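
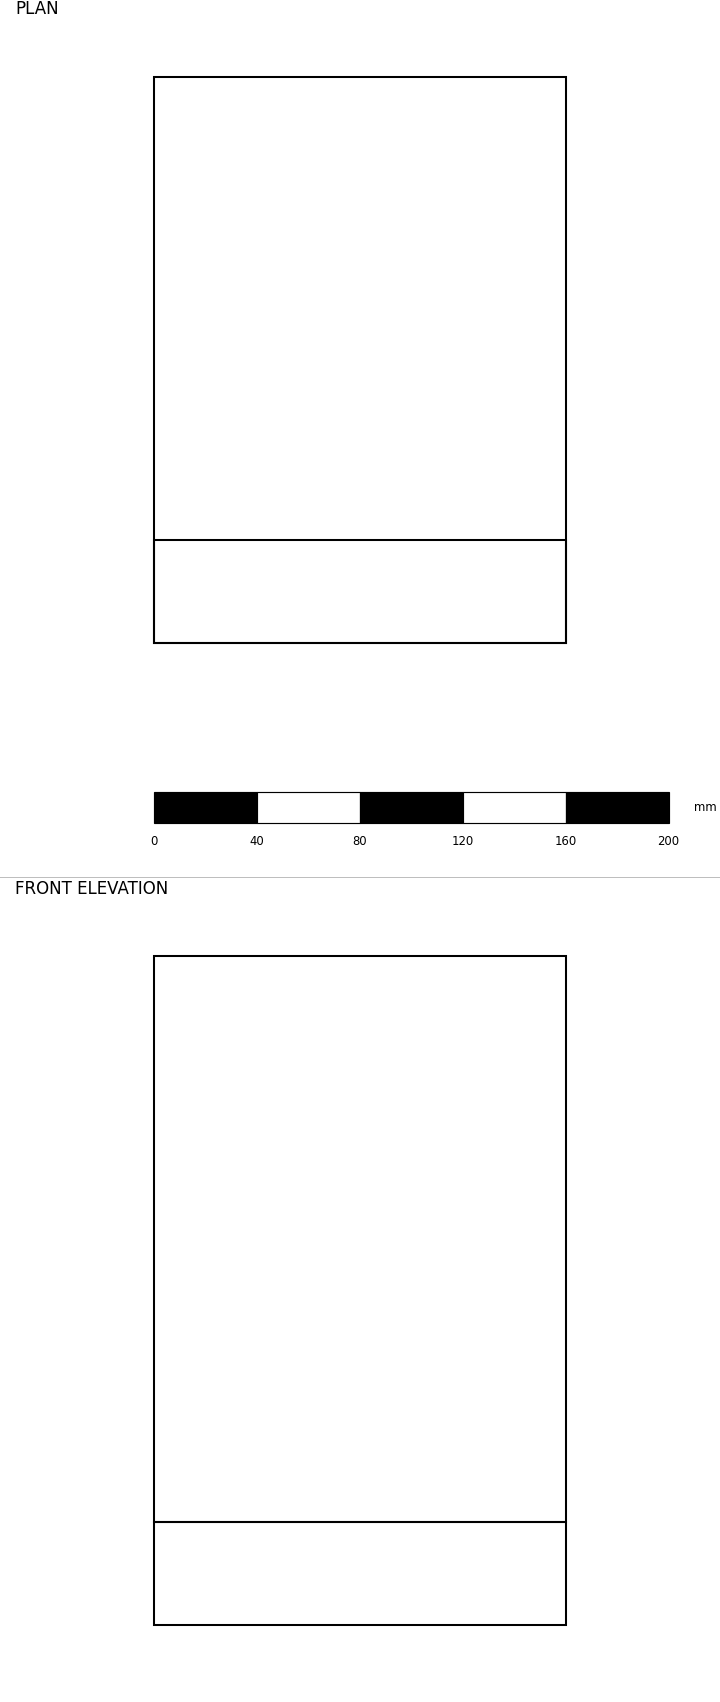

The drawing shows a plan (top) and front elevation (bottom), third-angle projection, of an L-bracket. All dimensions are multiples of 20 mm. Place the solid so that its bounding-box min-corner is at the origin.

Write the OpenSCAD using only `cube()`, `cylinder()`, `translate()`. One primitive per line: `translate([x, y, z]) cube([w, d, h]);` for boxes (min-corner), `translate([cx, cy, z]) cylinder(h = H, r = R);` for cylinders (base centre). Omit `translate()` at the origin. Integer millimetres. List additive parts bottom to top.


cube([160, 220, 40]);
translate([0, 0, 40]) cube([160, 40, 220]);


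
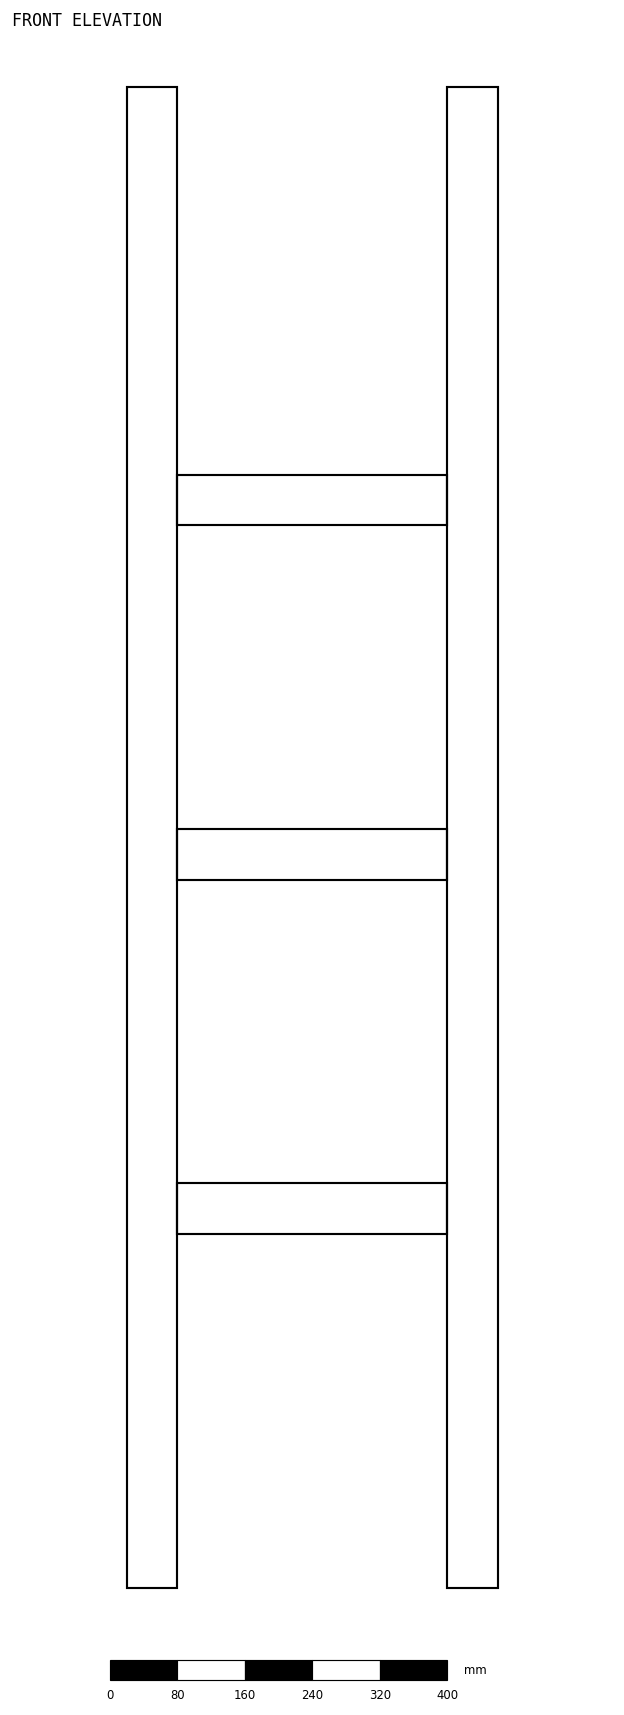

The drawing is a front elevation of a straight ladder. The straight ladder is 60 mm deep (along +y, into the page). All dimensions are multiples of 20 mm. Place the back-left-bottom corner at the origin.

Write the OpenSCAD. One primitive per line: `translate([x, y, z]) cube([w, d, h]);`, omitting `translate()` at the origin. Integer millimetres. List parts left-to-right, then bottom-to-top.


cube([60, 60, 1780]);
translate([60, 0, 420]) cube([320, 60, 60]);
translate([60, 0, 840]) cube([320, 60, 60]);
translate([60, 0, 1260]) cube([320, 60, 60]);
translate([380, 0, 0]) cube([60, 60, 1780]);


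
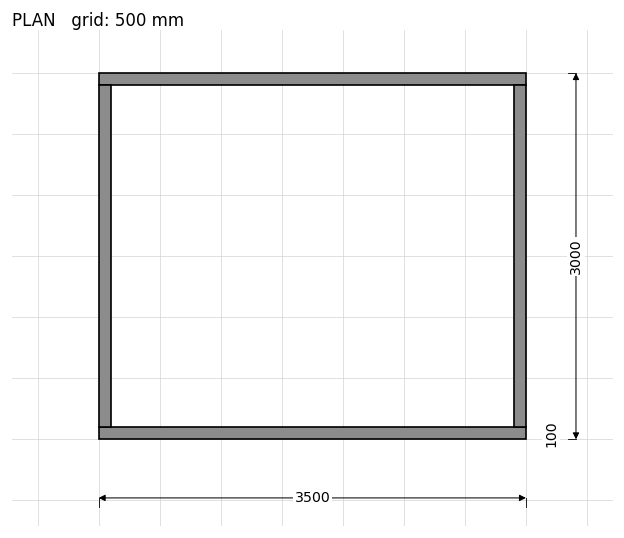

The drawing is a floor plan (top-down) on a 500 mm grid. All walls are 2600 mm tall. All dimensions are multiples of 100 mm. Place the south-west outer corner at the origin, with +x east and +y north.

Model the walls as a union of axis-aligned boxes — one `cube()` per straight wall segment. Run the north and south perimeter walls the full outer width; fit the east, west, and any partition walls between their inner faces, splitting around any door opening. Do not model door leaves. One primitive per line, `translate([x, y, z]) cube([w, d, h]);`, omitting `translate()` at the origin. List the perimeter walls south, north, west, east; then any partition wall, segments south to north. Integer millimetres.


cube([3500, 100, 2600]);
translate([0, 2900, 0]) cube([3500, 100, 2600]);
translate([0, 100, 0]) cube([100, 2800, 2600]);
translate([3400, 100, 0]) cube([100, 2800, 2600]);


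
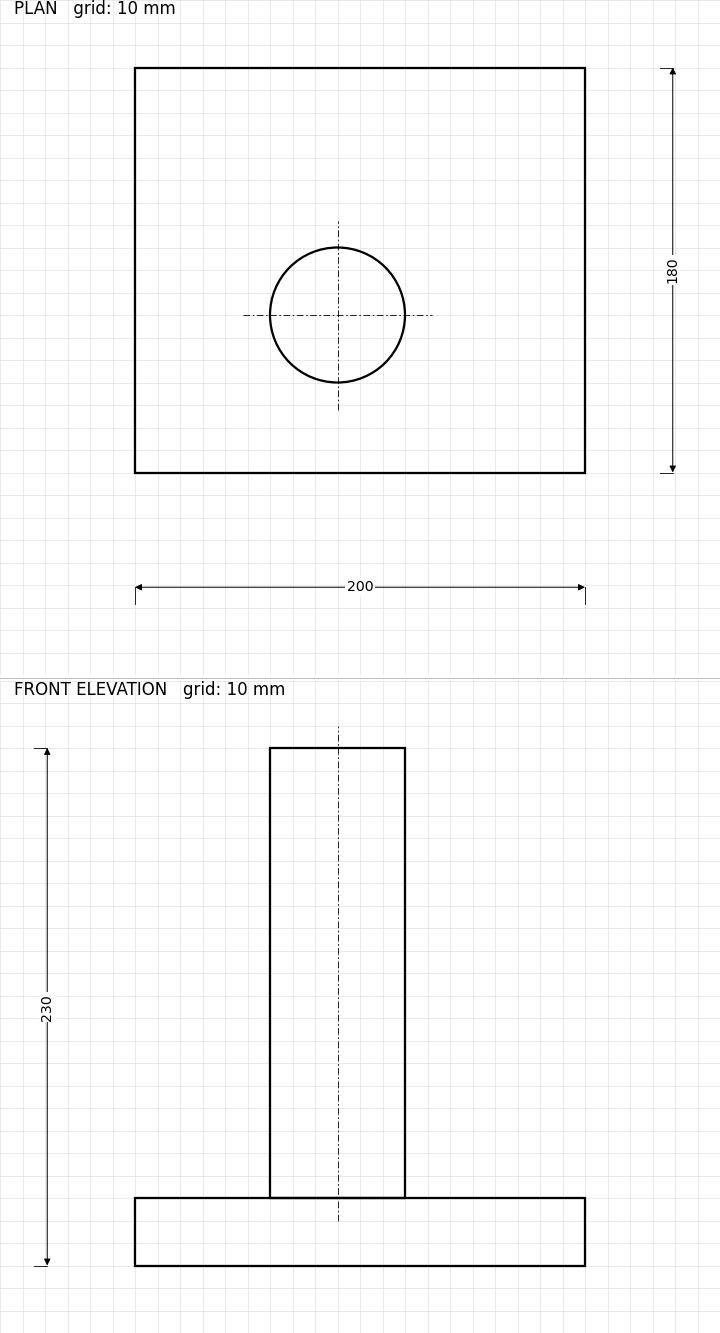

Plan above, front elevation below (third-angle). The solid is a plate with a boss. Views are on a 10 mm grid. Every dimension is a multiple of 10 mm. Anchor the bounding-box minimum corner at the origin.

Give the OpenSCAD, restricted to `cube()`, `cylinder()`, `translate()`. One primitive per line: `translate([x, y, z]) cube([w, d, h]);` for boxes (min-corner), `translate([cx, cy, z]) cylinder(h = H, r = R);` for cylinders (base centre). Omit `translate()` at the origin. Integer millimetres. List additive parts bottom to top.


cube([200, 180, 30]);
translate([90, 70, 30]) cylinder(h = 200, r = 30);


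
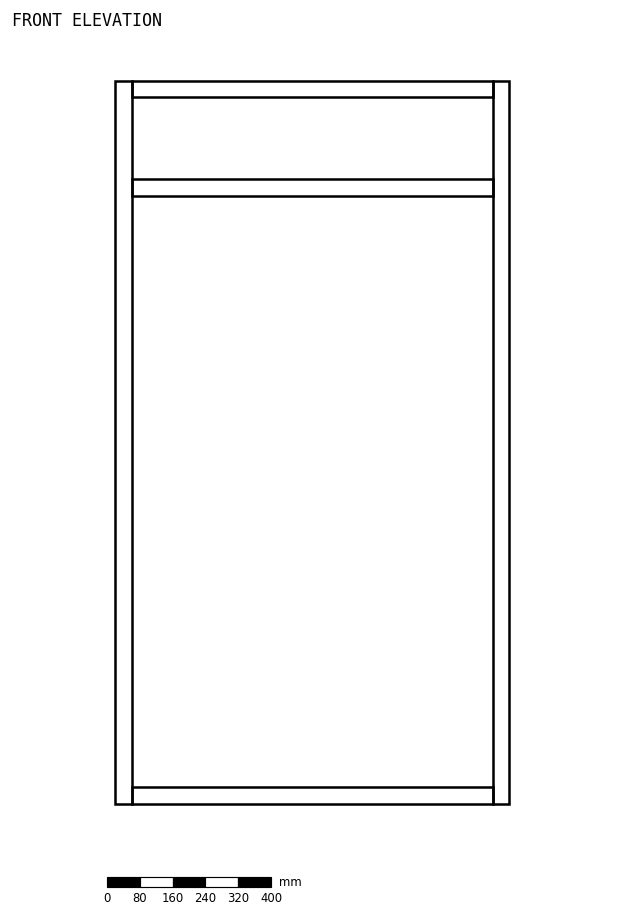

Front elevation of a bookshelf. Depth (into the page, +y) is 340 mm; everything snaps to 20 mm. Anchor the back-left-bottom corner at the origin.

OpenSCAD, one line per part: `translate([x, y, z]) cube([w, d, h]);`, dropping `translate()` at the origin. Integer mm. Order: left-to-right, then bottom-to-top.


cube([40, 340, 1760]);
translate([40, 0, 0]) cube([880, 340, 40]);
translate([40, 0, 1480]) cube([880, 340, 40]);
translate([40, 0, 1720]) cube([880, 340, 40]);
translate([920, 0, 0]) cube([40, 340, 1760]);


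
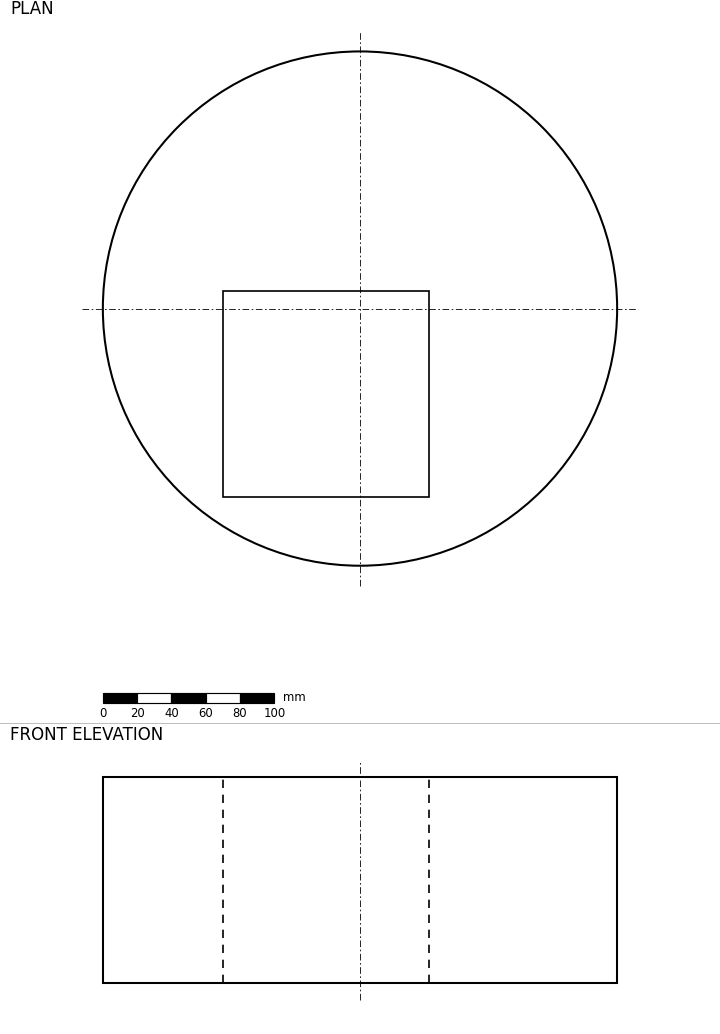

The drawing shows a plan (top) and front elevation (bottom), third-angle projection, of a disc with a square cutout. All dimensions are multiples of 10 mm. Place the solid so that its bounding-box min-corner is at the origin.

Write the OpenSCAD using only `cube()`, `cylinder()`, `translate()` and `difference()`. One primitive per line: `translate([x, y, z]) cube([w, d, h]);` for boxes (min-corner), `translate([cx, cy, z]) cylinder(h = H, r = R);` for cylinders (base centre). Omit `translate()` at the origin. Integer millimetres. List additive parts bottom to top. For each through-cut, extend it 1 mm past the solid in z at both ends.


difference() {
  translate([150, 150, 0]) cylinder(h = 120, r = 150);
  translate([70, 40, -1]) cube([120, 120, 122]);
}


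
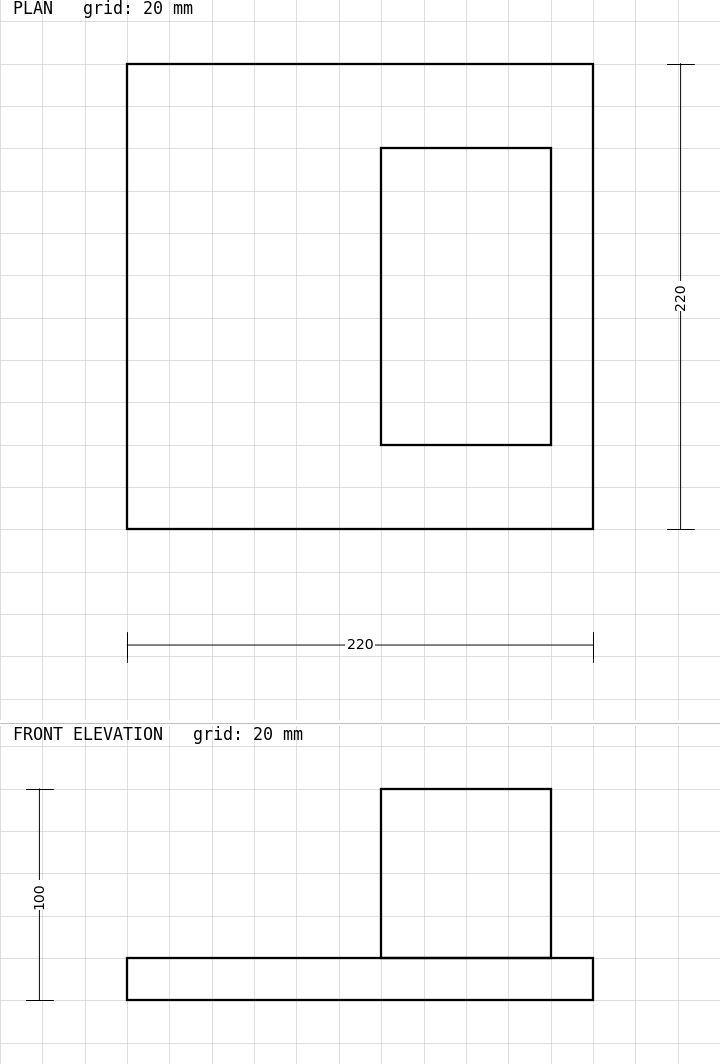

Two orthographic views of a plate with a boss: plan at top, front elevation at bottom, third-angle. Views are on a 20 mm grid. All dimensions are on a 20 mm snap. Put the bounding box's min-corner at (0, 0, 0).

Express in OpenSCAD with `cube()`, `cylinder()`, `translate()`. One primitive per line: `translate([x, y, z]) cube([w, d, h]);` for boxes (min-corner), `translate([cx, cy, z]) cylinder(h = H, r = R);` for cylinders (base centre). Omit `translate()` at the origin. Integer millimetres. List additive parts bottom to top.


cube([220, 220, 20]);
translate([120, 40, 20]) cube([80, 140, 80]);


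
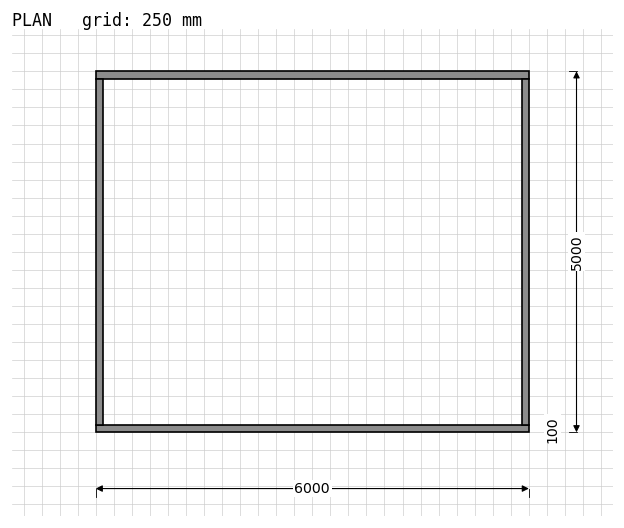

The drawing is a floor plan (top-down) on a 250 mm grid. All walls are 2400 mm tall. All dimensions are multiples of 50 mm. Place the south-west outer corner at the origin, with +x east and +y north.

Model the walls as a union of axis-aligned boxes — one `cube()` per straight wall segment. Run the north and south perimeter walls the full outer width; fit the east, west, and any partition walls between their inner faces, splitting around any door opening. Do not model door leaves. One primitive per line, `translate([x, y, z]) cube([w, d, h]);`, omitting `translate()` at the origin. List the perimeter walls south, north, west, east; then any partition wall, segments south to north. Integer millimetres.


cube([6000, 100, 2400]);
translate([0, 4900, 0]) cube([6000, 100, 2400]);
translate([0, 100, 0]) cube([100, 4800, 2400]);
translate([5900, 100, 0]) cube([100, 4800, 2400]);


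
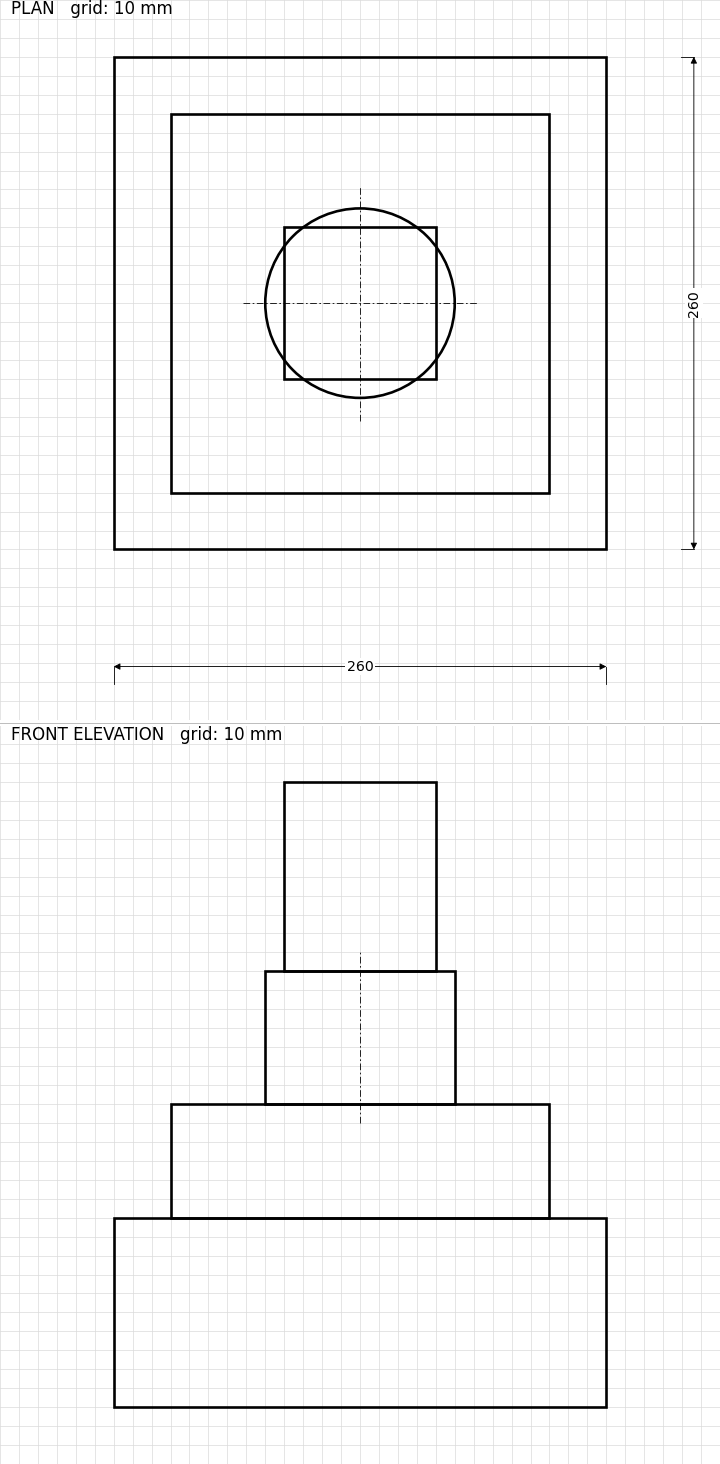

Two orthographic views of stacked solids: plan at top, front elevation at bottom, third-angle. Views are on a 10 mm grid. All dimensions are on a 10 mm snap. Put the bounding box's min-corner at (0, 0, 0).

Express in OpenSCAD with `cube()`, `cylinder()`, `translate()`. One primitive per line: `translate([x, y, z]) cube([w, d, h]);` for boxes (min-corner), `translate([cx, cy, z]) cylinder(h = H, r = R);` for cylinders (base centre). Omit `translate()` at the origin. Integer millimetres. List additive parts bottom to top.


cube([260, 260, 100]);
translate([30, 30, 100]) cube([200, 200, 60]);
translate([130, 130, 160]) cylinder(h = 70, r = 50);
translate([90, 90, 230]) cube([80, 80, 100]);


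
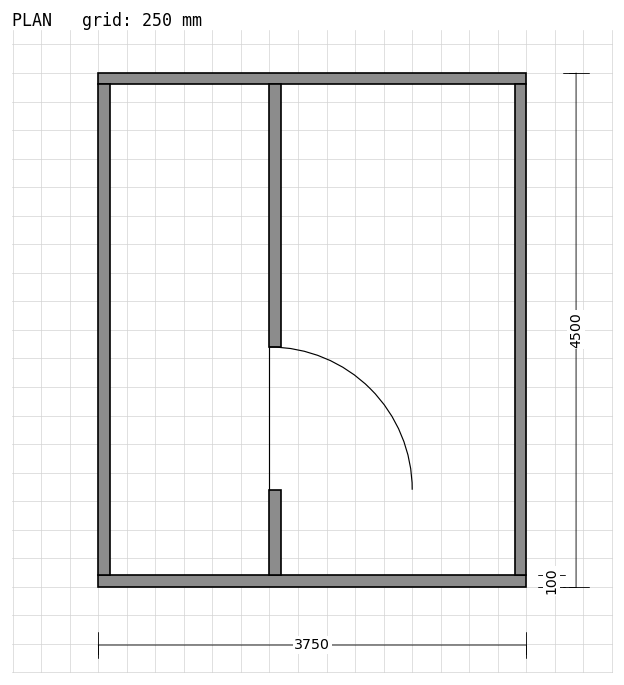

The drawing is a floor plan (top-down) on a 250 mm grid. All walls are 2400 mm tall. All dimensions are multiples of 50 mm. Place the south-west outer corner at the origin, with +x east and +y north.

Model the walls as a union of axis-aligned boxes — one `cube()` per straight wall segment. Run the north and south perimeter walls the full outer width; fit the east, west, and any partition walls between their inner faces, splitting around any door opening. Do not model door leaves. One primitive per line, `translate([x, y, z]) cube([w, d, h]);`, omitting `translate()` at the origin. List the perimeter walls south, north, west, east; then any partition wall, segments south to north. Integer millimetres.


cube([3750, 100, 2400]);
translate([0, 4400, 0]) cube([3750, 100, 2400]);
translate([0, 100, 0]) cube([100, 4300, 2400]);
translate([3650, 100, 0]) cube([100, 4300, 2400]);
translate([1500, 100, 0]) cube([100, 750, 2400]);
translate([1500, 2100, 0]) cube([100, 2300, 2400]);


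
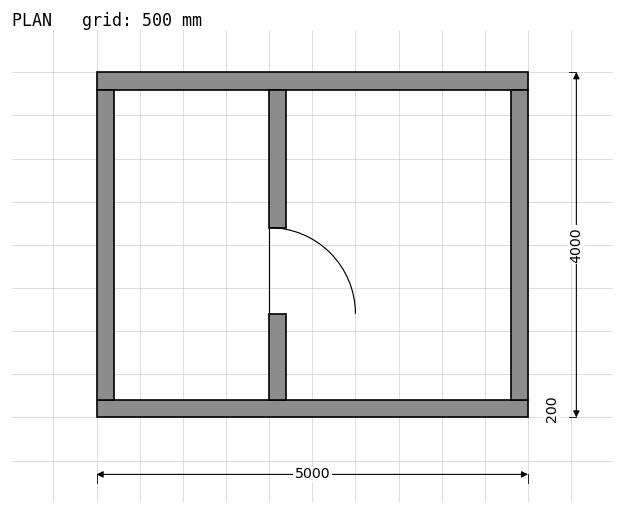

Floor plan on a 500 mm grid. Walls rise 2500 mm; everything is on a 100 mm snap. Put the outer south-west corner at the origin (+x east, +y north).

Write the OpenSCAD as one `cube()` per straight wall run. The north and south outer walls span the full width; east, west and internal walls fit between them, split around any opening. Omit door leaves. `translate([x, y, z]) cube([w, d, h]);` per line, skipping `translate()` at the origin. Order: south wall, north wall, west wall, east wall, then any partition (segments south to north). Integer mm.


cube([5000, 200, 2500]);
translate([0, 3800, 0]) cube([5000, 200, 2500]);
translate([0, 200, 0]) cube([200, 3600, 2500]);
translate([4800, 200, 0]) cube([200, 3600, 2500]);
translate([2000, 200, 0]) cube([200, 1000, 2500]);
translate([2000, 2200, 0]) cube([200, 1600, 2500]);


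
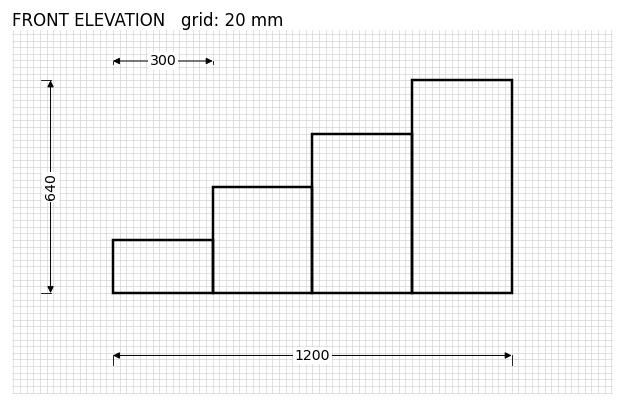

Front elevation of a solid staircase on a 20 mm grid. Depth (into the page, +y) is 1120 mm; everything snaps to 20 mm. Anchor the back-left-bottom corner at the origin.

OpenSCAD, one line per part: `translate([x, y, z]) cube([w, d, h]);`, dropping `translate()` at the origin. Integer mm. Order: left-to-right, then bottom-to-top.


cube([300, 1120, 160]);
translate([300, 0, 0]) cube([300, 1120, 320]);
translate([600, 0, 0]) cube([300, 1120, 480]);
translate([900, 0, 0]) cube([300, 1120, 640]);


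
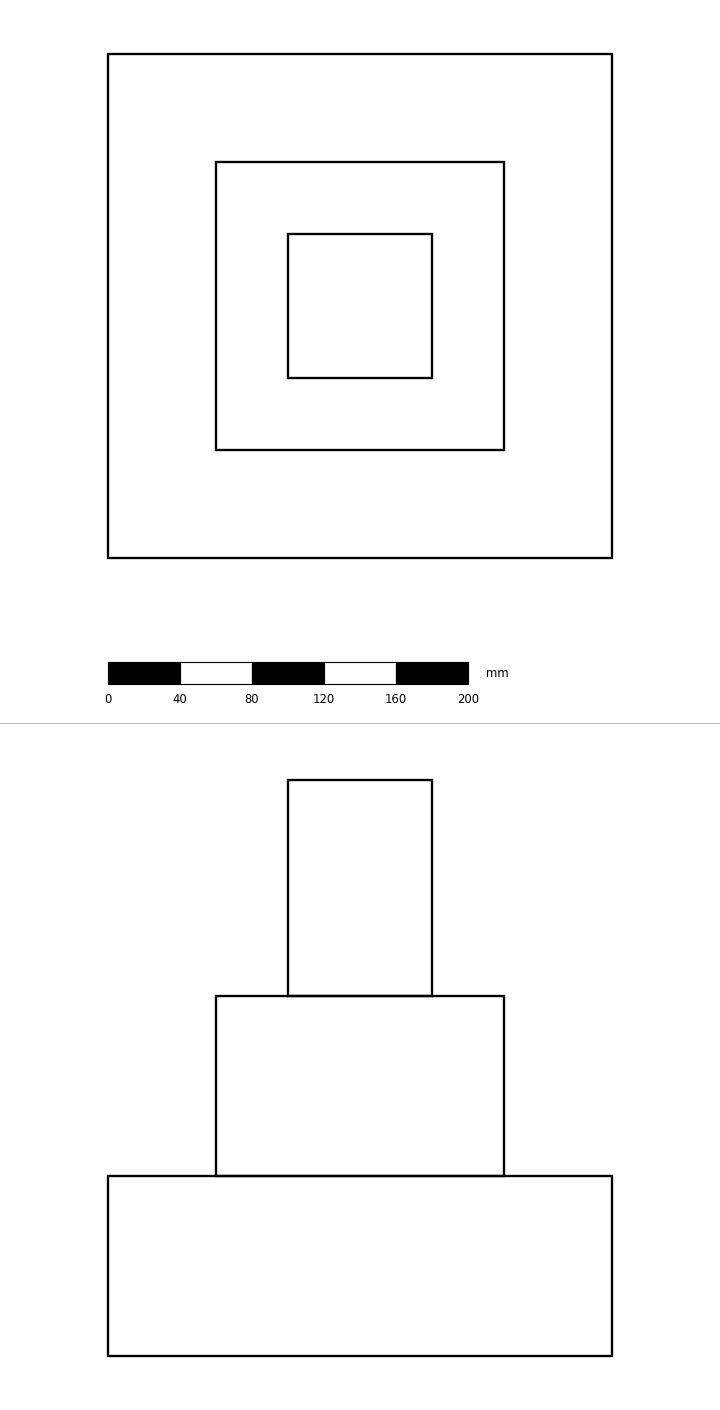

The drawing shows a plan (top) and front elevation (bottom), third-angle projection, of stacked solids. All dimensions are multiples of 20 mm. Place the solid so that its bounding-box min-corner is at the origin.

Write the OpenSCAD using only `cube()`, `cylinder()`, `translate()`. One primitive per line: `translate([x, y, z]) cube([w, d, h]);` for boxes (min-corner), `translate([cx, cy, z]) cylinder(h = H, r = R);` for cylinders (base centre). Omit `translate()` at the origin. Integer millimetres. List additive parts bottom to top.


cube([280, 280, 100]);
translate([60, 60, 100]) cube([160, 160, 100]);
translate([100, 100, 200]) cube([80, 80, 120]);


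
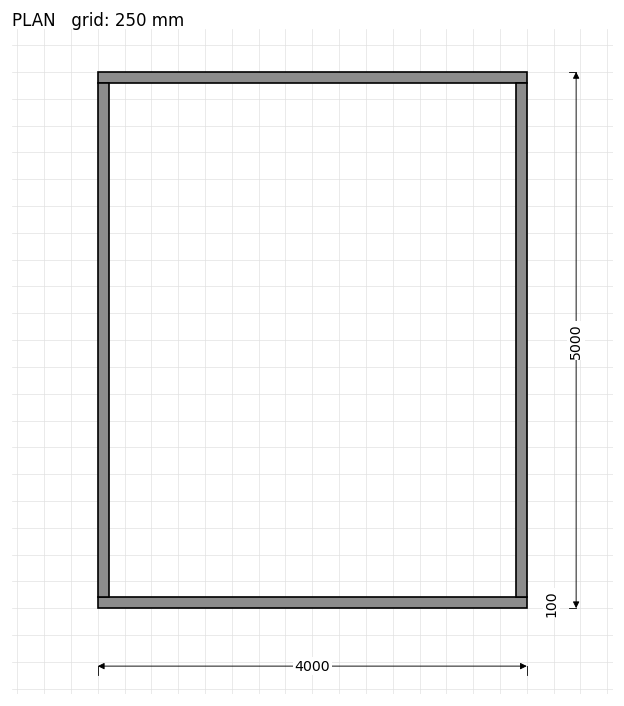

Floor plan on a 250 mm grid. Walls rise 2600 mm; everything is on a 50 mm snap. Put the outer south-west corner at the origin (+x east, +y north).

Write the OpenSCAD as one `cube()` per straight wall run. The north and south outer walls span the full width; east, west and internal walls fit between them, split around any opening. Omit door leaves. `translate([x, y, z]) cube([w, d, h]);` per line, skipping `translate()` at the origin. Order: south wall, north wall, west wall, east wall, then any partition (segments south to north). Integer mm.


cube([4000, 100, 2600]);
translate([0, 4900, 0]) cube([4000, 100, 2600]);
translate([0, 100, 0]) cube([100, 4800, 2600]);
translate([3900, 100, 0]) cube([100, 4800, 2600]);


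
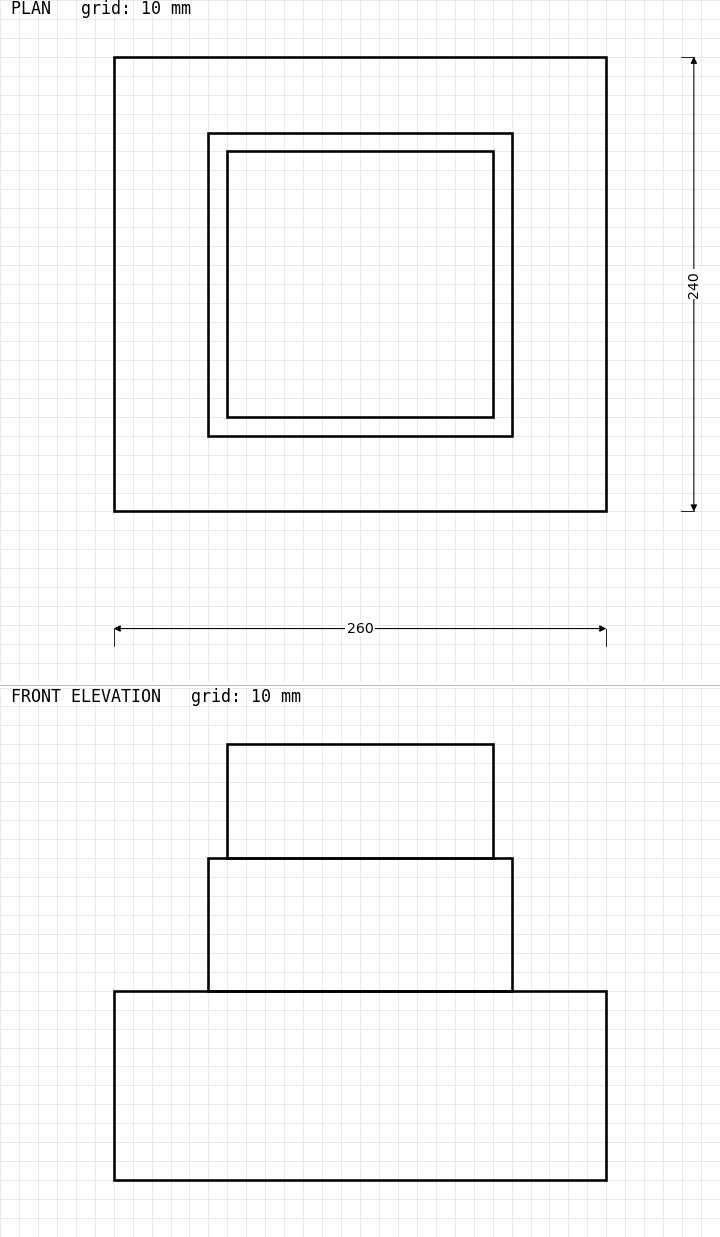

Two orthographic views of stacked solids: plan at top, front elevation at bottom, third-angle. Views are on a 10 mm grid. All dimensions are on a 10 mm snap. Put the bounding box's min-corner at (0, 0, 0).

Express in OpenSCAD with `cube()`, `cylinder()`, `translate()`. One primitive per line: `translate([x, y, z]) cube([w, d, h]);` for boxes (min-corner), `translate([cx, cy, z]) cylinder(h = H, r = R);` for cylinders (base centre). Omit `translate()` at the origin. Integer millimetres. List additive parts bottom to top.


cube([260, 240, 100]);
translate([50, 40, 100]) cube([160, 160, 70]);
translate([60, 50, 170]) cube([140, 140, 60]);


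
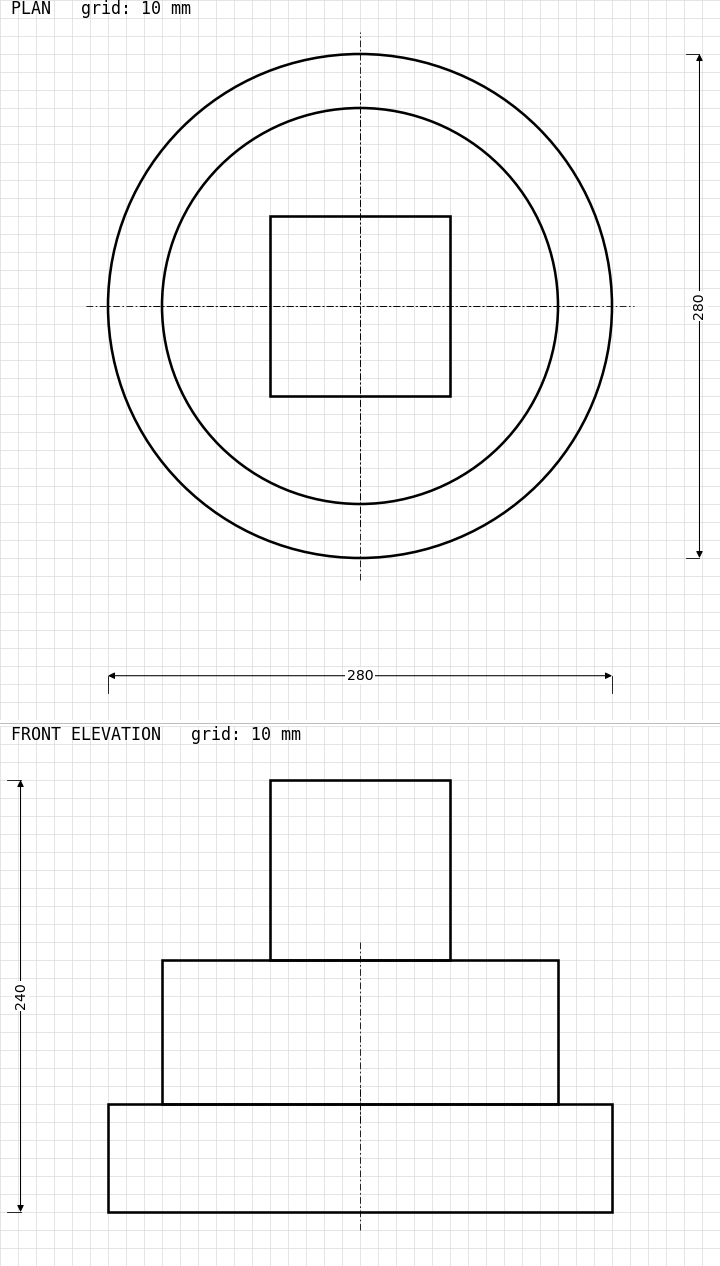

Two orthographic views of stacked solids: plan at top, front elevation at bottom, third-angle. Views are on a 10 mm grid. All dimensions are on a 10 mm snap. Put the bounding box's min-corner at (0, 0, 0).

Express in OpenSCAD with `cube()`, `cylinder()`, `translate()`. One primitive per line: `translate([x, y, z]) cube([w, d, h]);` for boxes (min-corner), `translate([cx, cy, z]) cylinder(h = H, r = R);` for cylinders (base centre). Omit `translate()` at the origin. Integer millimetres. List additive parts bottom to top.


translate([140, 140, 0]) cylinder(h = 60, r = 140);
translate([140, 140, 60]) cylinder(h = 80, r = 110);
translate([90, 90, 140]) cube([100, 100, 100]);


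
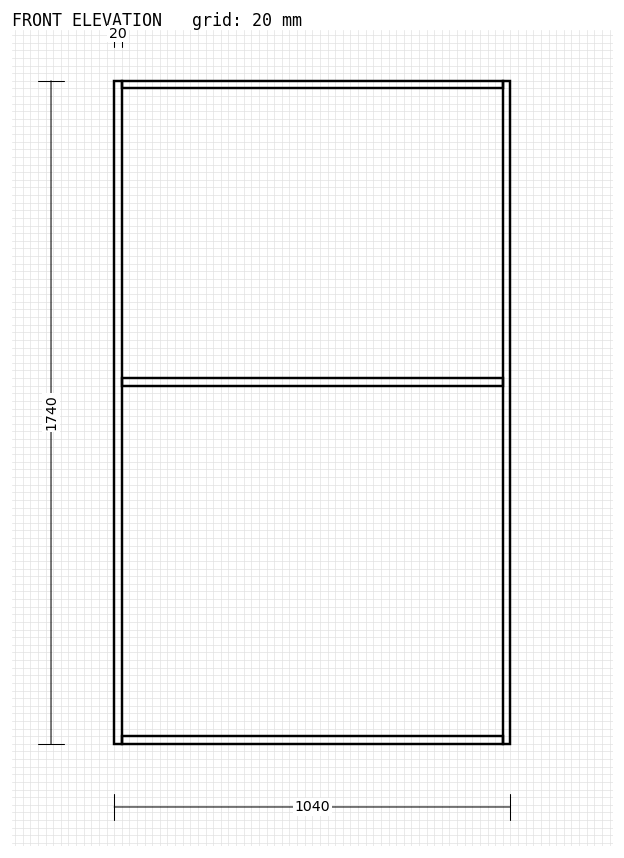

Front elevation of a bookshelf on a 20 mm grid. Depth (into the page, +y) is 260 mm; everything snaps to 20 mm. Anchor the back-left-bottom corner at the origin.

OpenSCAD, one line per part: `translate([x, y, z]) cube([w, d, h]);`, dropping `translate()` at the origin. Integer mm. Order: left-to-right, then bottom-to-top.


cube([20, 260, 1740]);
translate([20, 0, 0]) cube([1000, 260, 20]);
translate([20, 0, 940]) cube([1000, 260, 20]);
translate([20, 0, 1720]) cube([1000, 260, 20]);
translate([1020, 0, 0]) cube([20, 260, 1740]);


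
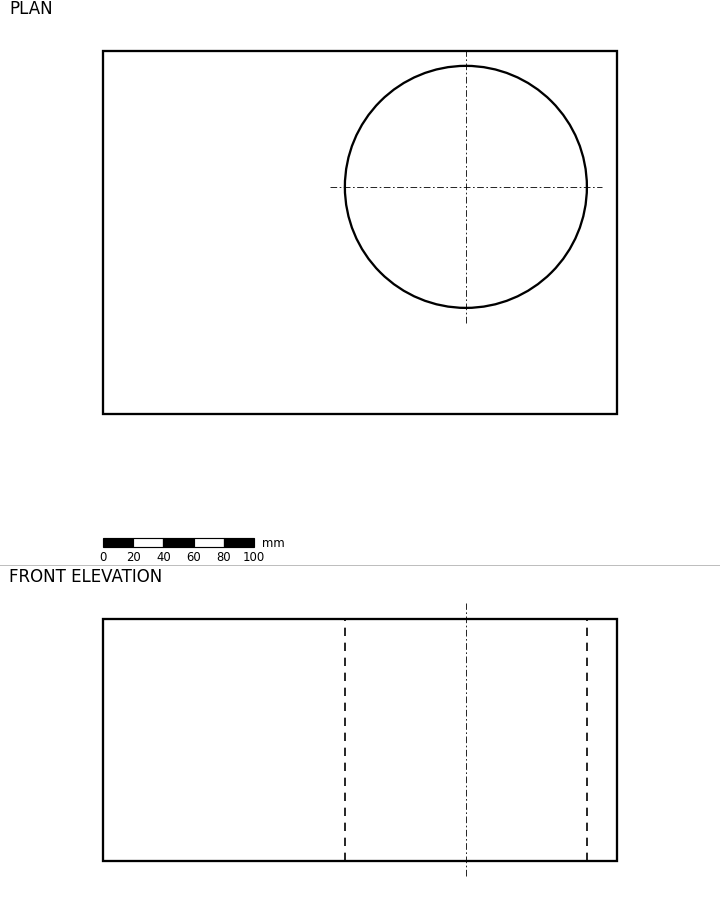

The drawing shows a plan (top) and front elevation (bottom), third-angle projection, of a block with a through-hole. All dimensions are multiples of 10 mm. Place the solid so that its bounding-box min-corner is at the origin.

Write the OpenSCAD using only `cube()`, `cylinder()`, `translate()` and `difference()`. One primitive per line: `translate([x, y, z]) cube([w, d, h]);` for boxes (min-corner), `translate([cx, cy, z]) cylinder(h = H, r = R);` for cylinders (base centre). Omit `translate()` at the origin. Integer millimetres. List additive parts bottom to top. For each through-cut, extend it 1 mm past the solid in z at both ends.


difference() {
  cube([340, 240, 160]);
  translate([240, 150, -1]) cylinder(h = 162, r = 80);
}


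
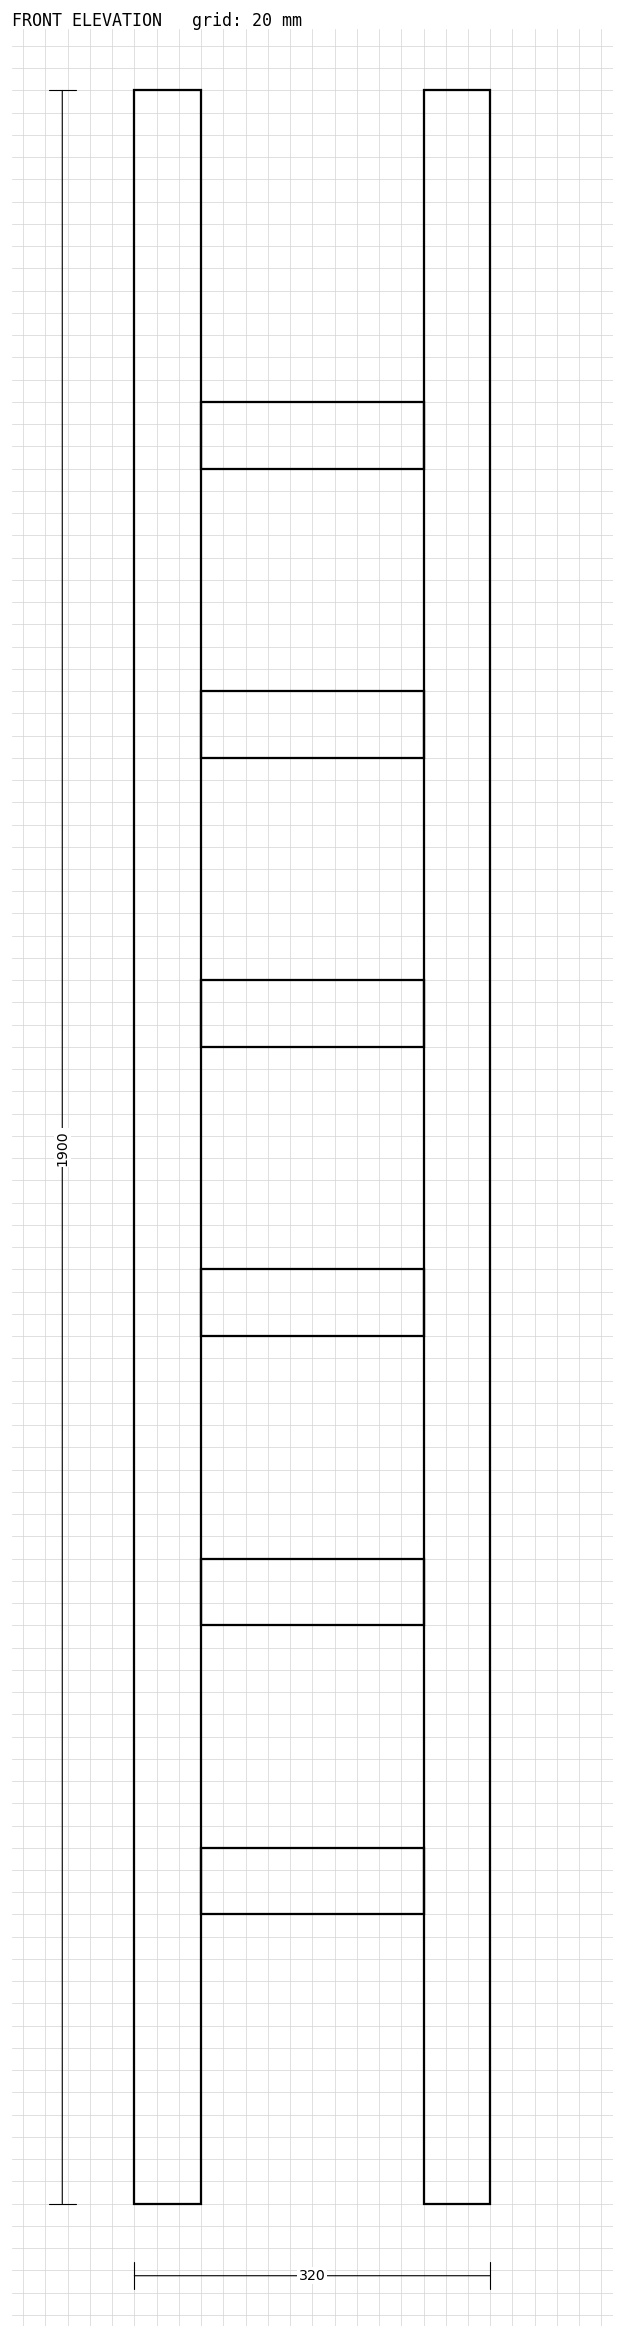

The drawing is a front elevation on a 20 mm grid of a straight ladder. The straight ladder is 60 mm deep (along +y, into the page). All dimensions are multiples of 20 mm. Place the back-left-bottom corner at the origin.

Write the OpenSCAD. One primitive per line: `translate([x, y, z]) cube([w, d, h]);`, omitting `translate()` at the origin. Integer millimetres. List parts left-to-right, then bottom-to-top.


cube([60, 60, 1900]);
translate([60, 0, 260]) cube([200, 60, 60]);
translate([60, 0, 520]) cube([200, 60, 60]);
translate([60, 0, 780]) cube([200, 60, 60]);
translate([60, 0, 1040]) cube([200, 60, 60]);
translate([60, 0, 1300]) cube([200, 60, 60]);
translate([60, 0, 1560]) cube([200, 60, 60]);
translate([260, 0, 0]) cube([60, 60, 1900]);


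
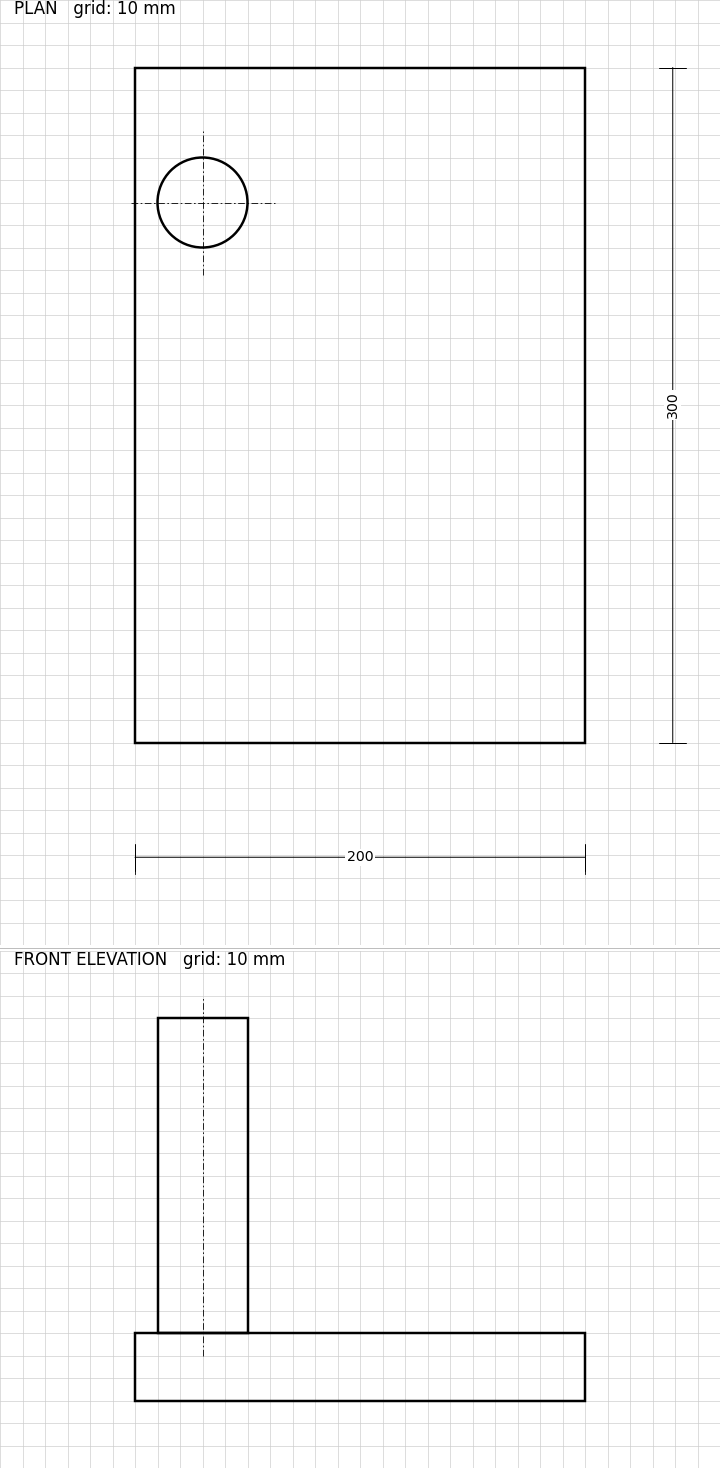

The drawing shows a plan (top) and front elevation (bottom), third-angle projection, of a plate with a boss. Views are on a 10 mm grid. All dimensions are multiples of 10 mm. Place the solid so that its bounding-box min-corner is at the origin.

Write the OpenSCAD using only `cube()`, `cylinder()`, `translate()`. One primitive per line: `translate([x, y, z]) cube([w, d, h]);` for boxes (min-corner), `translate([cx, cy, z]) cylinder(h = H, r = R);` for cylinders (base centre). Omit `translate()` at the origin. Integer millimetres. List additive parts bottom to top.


cube([200, 300, 30]);
translate([30, 240, 30]) cylinder(h = 140, r = 20);


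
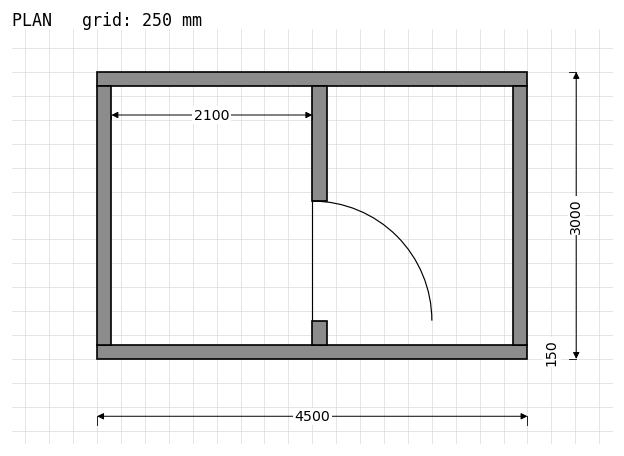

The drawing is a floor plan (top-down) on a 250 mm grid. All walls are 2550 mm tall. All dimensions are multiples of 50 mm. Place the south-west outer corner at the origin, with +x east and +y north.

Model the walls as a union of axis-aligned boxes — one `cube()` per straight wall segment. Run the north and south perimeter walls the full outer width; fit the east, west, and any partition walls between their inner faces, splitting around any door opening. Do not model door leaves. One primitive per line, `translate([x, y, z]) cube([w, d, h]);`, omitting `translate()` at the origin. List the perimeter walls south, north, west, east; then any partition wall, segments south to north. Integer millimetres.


cube([4500, 150, 2550]);
translate([0, 2850, 0]) cube([4500, 150, 2550]);
translate([0, 150, 0]) cube([150, 2700, 2550]);
translate([4350, 150, 0]) cube([150, 2700, 2550]);
translate([2250, 150, 0]) cube([150, 250, 2550]);
translate([2250, 1650, 0]) cube([150, 1200, 2550]);


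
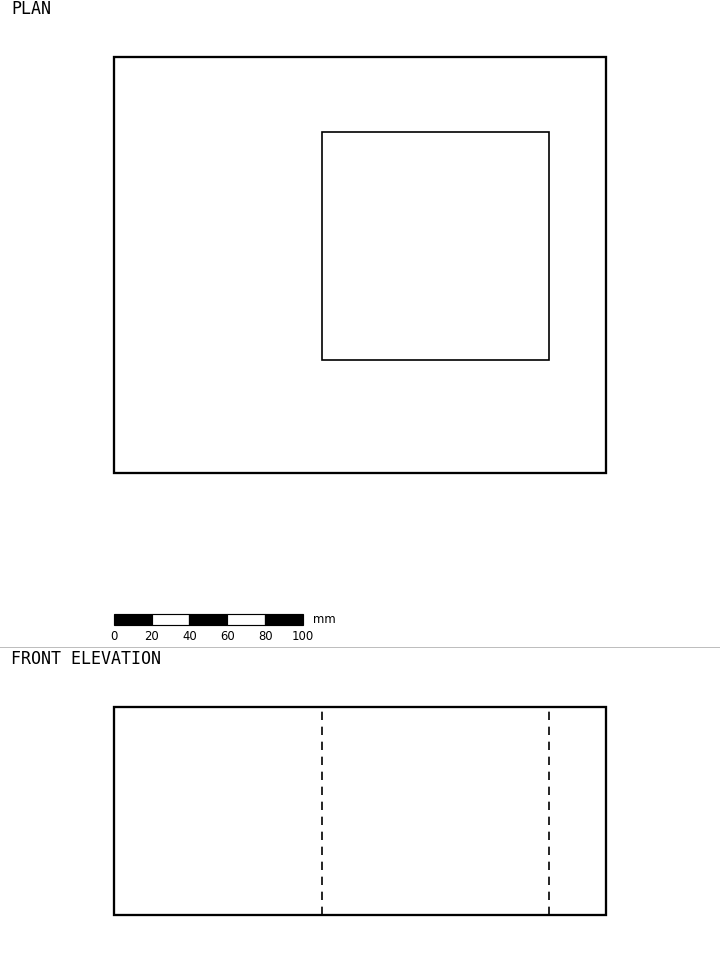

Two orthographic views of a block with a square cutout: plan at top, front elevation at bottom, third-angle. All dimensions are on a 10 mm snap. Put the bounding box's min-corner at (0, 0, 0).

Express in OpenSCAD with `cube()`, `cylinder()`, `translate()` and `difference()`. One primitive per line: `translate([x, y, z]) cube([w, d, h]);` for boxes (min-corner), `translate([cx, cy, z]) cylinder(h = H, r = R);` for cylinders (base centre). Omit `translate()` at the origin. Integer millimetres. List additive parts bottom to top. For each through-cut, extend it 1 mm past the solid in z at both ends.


difference() {
  cube([260, 220, 110]);
  translate([110, 60, -1]) cube([120, 120, 112]);
}


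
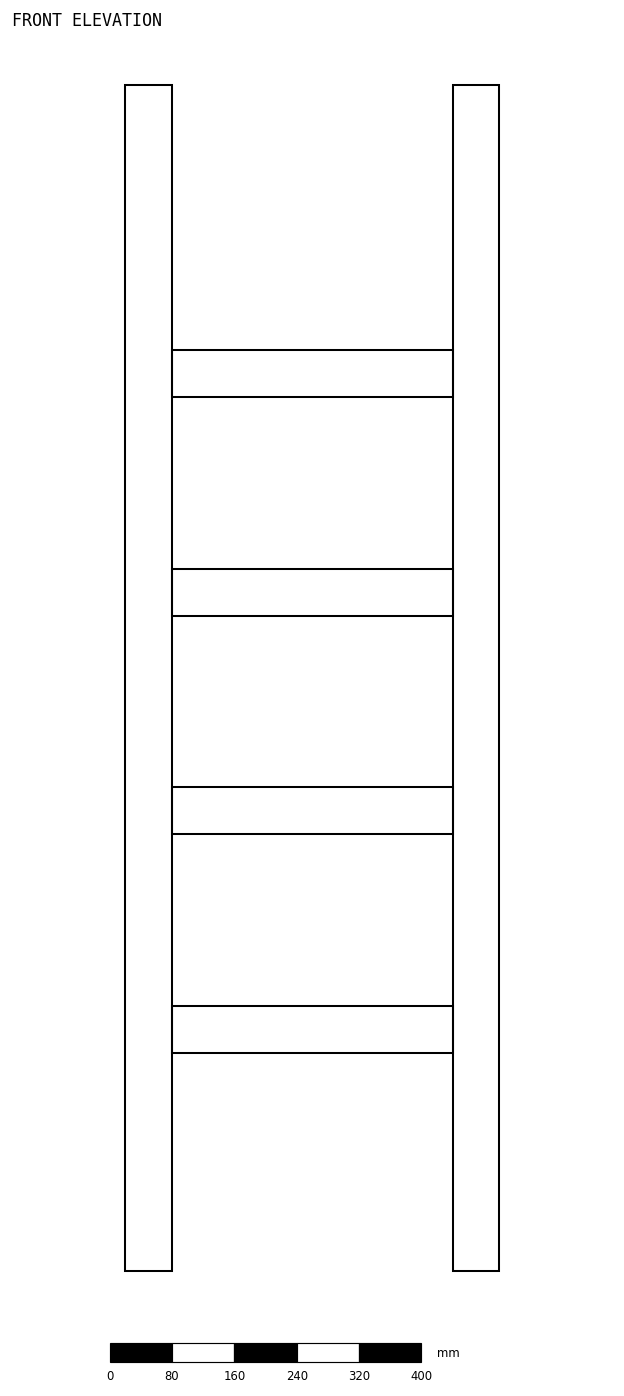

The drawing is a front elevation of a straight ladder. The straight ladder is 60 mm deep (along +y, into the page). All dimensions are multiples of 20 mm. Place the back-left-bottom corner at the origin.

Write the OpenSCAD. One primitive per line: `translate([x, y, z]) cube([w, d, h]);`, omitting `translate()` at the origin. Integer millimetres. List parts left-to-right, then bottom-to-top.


cube([60, 60, 1520]);
translate([60, 0, 280]) cube([360, 60, 60]);
translate([60, 0, 560]) cube([360, 60, 60]);
translate([60, 0, 840]) cube([360, 60, 60]);
translate([60, 0, 1120]) cube([360, 60, 60]);
translate([420, 0, 0]) cube([60, 60, 1520]);


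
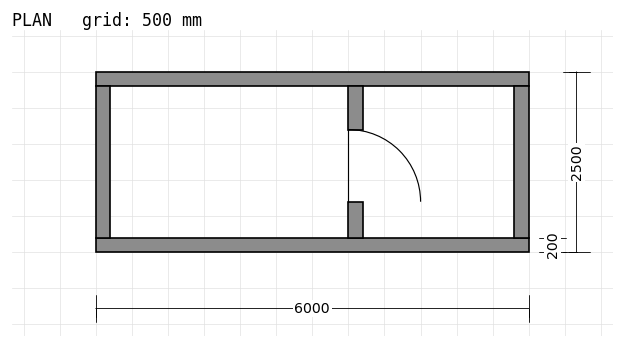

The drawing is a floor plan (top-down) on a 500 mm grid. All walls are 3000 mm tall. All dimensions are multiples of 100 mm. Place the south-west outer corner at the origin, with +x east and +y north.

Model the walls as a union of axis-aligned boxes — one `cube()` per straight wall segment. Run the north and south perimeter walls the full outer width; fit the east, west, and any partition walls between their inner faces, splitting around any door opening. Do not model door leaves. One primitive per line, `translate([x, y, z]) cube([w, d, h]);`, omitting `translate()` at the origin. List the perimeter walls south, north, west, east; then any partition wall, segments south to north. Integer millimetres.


cube([6000, 200, 3000]);
translate([0, 2300, 0]) cube([6000, 200, 3000]);
translate([0, 200, 0]) cube([200, 2100, 3000]);
translate([5800, 200, 0]) cube([200, 2100, 3000]);
translate([3500, 200, 0]) cube([200, 500, 3000]);
translate([3500, 1700, 0]) cube([200, 600, 3000]);


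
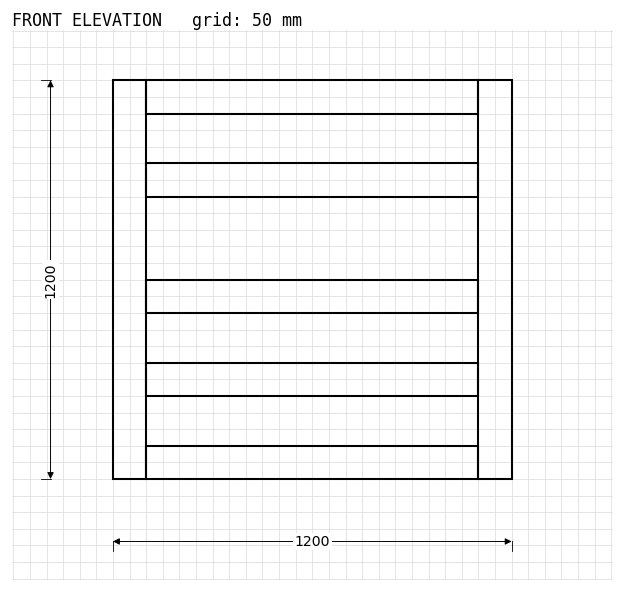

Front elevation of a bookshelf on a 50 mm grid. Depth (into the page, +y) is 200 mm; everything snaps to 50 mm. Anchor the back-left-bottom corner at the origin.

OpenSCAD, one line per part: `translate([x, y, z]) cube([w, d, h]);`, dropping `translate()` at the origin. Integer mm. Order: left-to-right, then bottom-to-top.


cube([100, 200, 1200]);
translate([100, 0, 0]) cube([1000, 200, 100]);
translate([100, 0, 250]) cube([1000, 200, 100]);
translate([100, 0, 500]) cube([1000, 200, 100]);
translate([100, 0, 850]) cube([1000, 200, 100]);
translate([100, 0, 1100]) cube([1000, 200, 100]);
translate([1100, 0, 0]) cube([100, 200, 1200]);


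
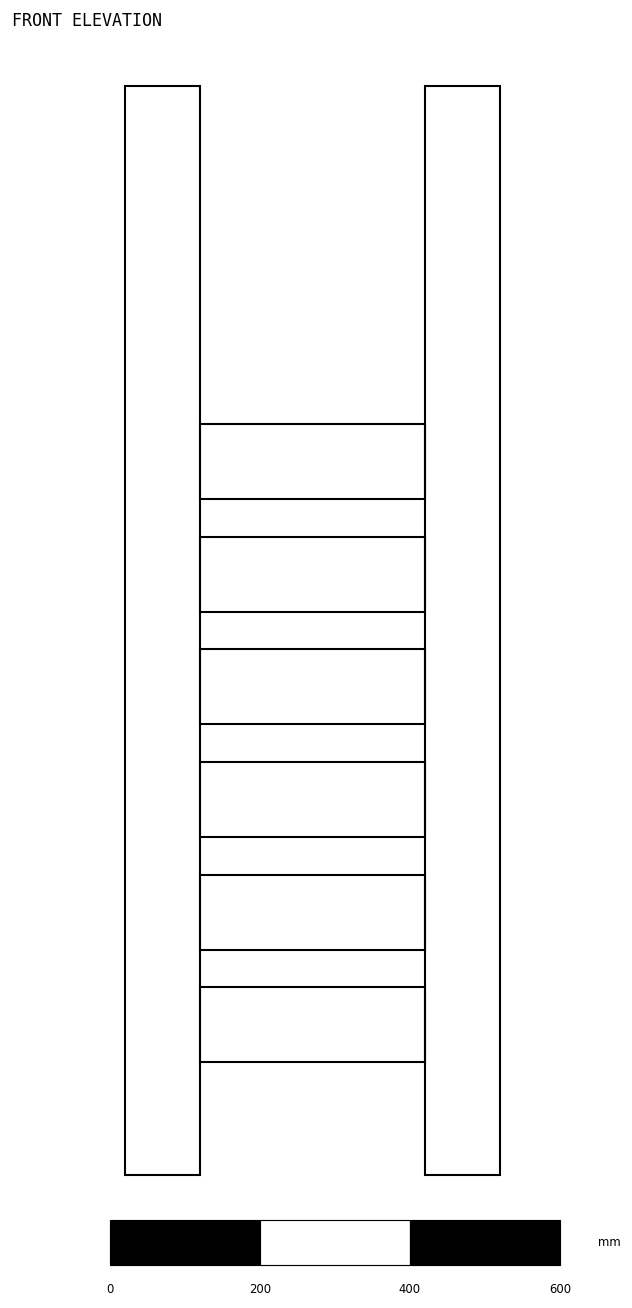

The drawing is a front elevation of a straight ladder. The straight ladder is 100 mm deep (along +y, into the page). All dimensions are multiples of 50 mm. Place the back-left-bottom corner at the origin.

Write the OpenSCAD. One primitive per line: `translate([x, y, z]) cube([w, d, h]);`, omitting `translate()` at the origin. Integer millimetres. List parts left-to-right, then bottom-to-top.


cube([100, 100, 1450]);
translate([100, 0, 150]) cube([300, 100, 100]);
translate([100, 0, 300]) cube([300, 100, 100]);
translate([100, 0, 450]) cube([300, 100, 100]);
translate([100, 0, 600]) cube([300, 100, 100]);
translate([100, 0, 750]) cube([300, 100, 100]);
translate([100, 0, 900]) cube([300, 100, 100]);
translate([400, 0, 0]) cube([100, 100, 1450]);


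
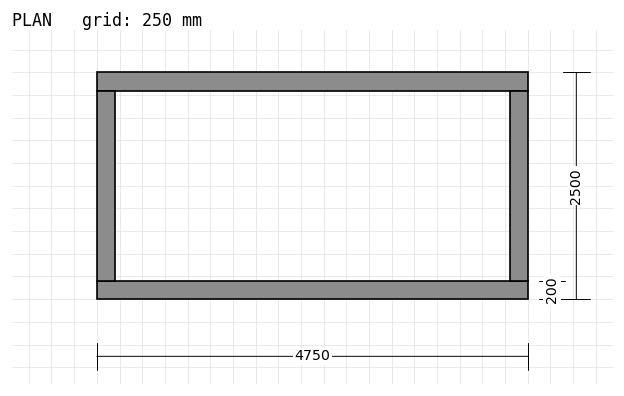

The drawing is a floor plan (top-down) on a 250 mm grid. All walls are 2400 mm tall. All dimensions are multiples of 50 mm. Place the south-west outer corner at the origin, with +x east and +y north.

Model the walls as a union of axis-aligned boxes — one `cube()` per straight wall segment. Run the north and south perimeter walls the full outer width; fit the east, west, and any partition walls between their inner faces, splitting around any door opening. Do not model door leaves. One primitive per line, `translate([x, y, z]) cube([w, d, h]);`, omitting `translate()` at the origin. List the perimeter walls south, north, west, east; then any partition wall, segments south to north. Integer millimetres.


cube([4750, 200, 2400]);
translate([0, 2300, 0]) cube([4750, 200, 2400]);
translate([0, 200, 0]) cube([200, 2100, 2400]);
translate([4550, 200, 0]) cube([200, 2100, 2400]);


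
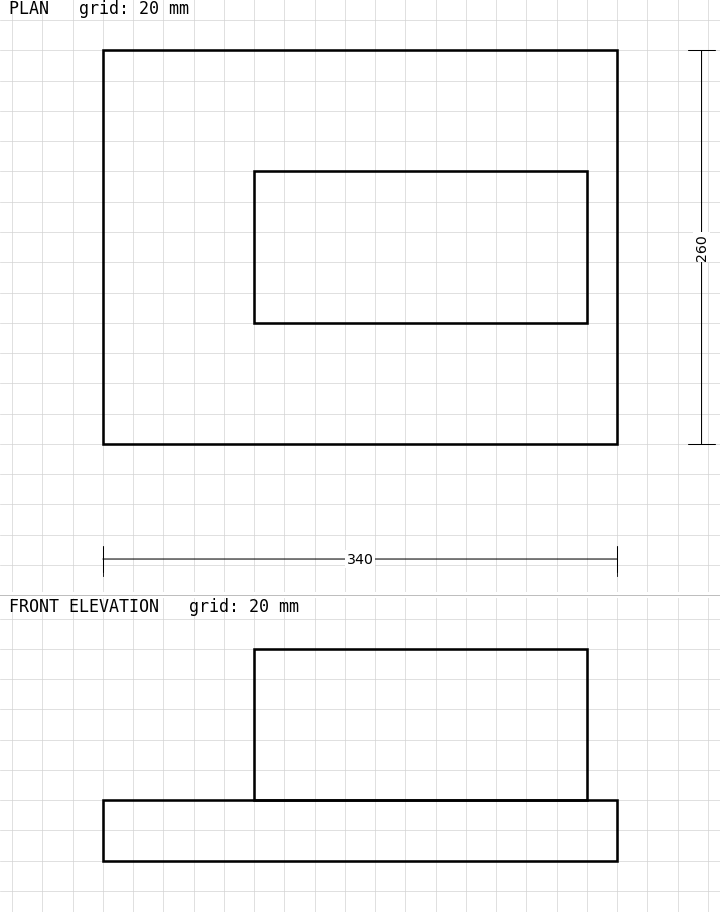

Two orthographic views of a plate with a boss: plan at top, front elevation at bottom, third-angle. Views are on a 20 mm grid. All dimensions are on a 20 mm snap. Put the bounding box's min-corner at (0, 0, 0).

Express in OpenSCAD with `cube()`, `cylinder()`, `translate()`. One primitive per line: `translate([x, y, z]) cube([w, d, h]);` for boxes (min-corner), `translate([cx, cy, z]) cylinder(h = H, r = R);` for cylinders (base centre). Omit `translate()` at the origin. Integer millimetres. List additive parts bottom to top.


cube([340, 260, 40]);
translate([100, 80, 40]) cube([220, 100, 100]);


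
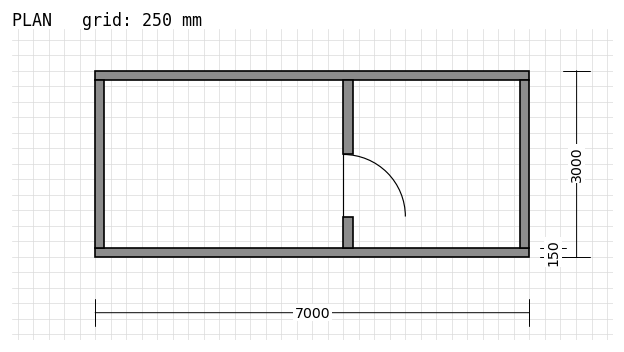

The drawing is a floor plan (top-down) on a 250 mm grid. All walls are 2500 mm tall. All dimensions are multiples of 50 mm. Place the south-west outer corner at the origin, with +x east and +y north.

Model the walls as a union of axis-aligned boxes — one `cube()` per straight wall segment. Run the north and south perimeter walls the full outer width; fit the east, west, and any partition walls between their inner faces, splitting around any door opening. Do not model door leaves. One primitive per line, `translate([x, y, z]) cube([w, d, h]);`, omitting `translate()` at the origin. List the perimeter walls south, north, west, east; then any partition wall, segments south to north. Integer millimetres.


cube([7000, 150, 2500]);
translate([0, 2850, 0]) cube([7000, 150, 2500]);
translate([0, 150, 0]) cube([150, 2700, 2500]);
translate([6850, 150, 0]) cube([150, 2700, 2500]);
translate([4000, 150, 0]) cube([150, 500, 2500]);
translate([4000, 1650, 0]) cube([150, 1200, 2500]);


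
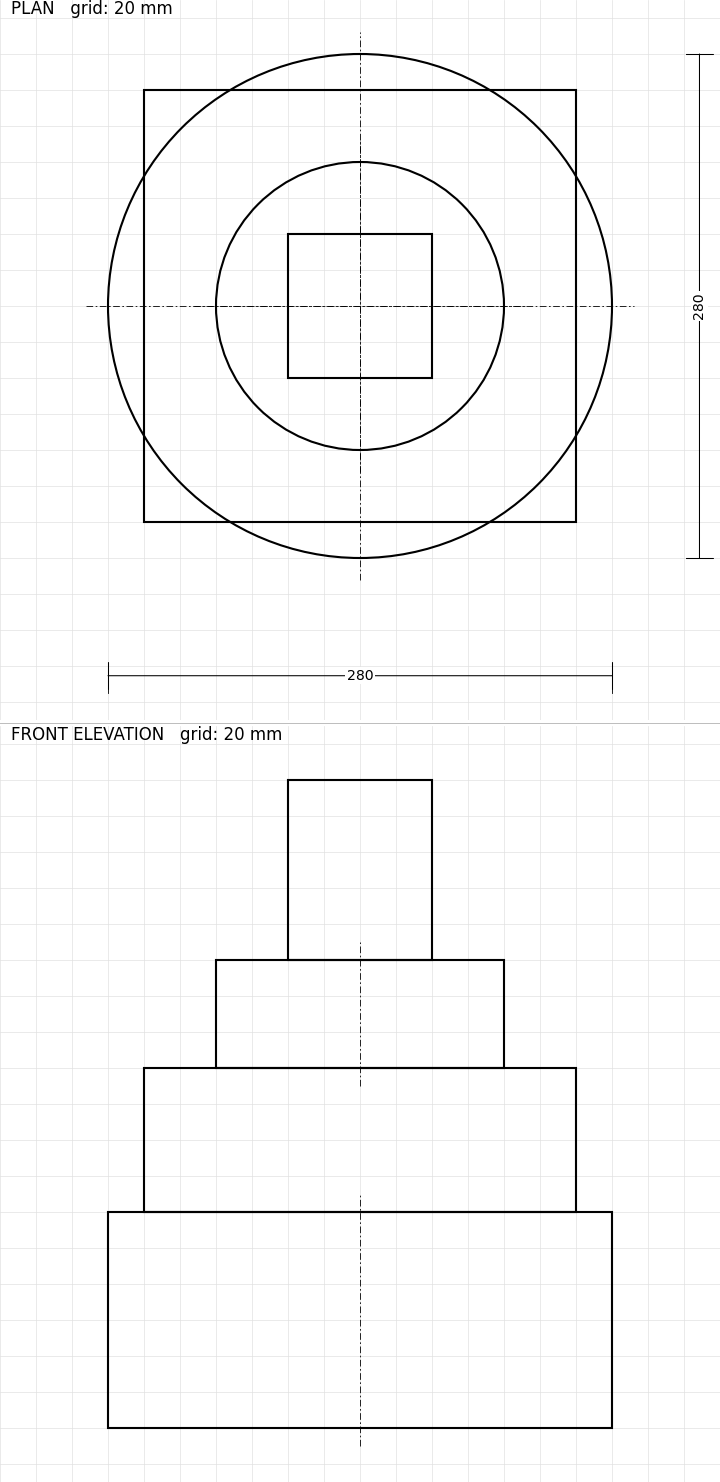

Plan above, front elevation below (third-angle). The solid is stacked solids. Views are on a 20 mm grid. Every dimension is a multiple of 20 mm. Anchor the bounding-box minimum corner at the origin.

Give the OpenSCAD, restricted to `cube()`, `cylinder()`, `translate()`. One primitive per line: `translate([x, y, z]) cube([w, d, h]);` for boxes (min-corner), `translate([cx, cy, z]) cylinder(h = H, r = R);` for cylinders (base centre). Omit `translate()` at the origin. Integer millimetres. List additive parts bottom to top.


translate([140, 140, 0]) cylinder(h = 120, r = 140);
translate([20, 20, 120]) cube([240, 240, 80]);
translate([140, 140, 200]) cylinder(h = 60, r = 80);
translate([100, 100, 260]) cube([80, 80, 100]);


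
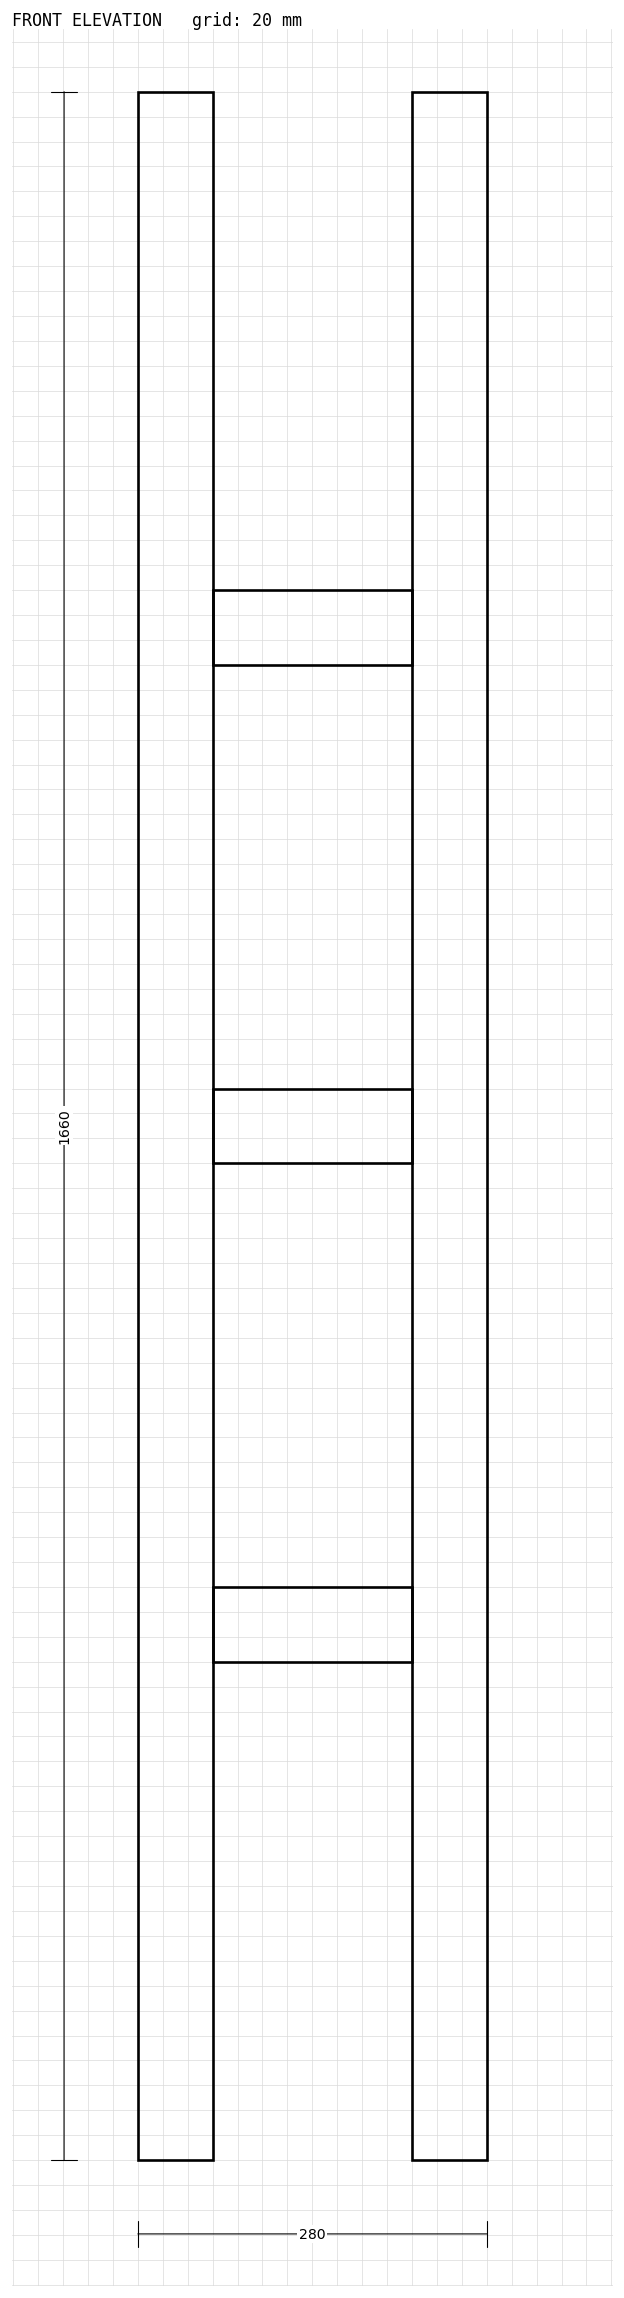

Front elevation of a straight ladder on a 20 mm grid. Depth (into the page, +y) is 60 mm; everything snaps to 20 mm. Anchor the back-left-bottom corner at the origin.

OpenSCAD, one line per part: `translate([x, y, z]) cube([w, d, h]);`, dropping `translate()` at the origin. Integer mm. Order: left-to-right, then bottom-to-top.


cube([60, 60, 1660]);
translate([60, 0, 400]) cube([160, 60, 60]);
translate([60, 0, 800]) cube([160, 60, 60]);
translate([60, 0, 1200]) cube([160, 60, 60]);
translate([220, 0, 0]) cube([60, 60, 1660]);


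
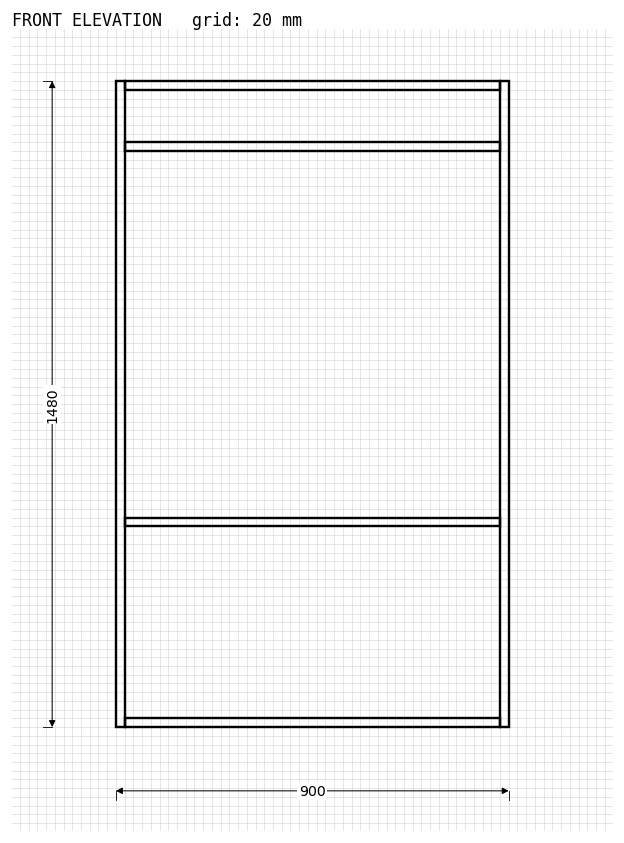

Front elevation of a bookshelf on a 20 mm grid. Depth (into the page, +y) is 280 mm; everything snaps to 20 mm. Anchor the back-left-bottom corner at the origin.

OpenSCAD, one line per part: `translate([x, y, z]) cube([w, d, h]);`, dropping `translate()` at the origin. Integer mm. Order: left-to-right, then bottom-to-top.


cube([20, 280, 1480]);
translate([20, 0, 0]) cube([860, 280, 20]);
translate([20, 0, 460]) cube([860, 280, 20]);
translate([20, 0, 1320]) cube([860, 280, 20]);
translate([20, 0, 1460]) cube([860, 280, 20]);
translate([880, 0, 0]) cube([20, 280, 1480]);


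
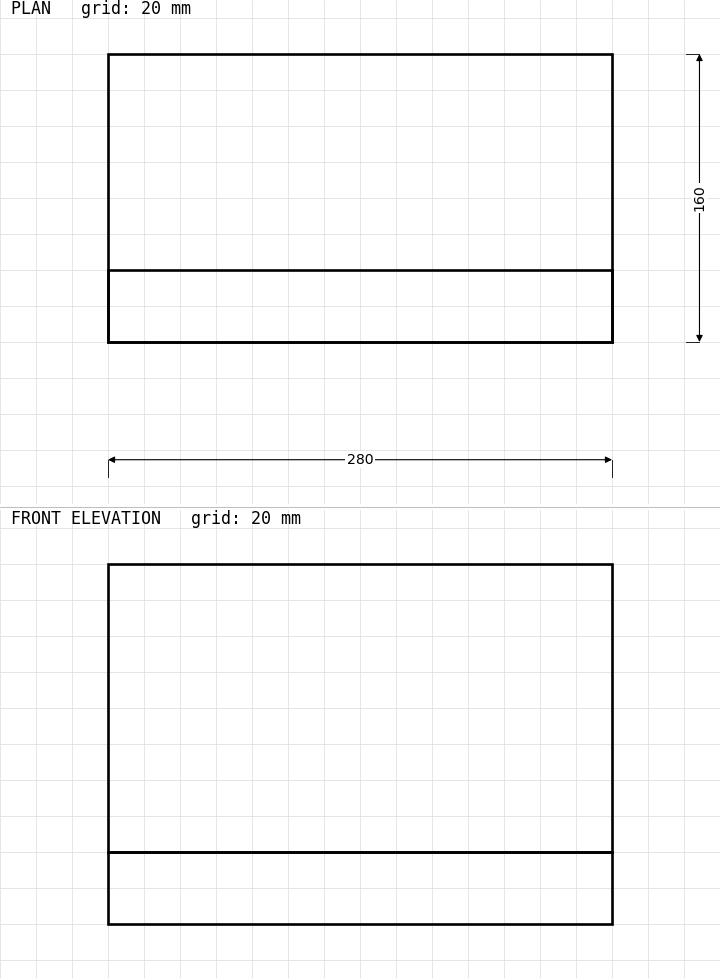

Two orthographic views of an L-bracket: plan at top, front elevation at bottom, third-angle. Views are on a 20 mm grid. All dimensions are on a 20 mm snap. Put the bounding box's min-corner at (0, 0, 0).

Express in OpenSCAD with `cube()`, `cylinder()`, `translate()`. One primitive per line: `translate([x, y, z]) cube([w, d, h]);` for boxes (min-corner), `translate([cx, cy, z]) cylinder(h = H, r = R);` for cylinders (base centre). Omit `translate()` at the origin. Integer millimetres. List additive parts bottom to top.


cube([280, 160, 40]);
translate([0, 0, 40]) cube([280, 40, 160]);
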